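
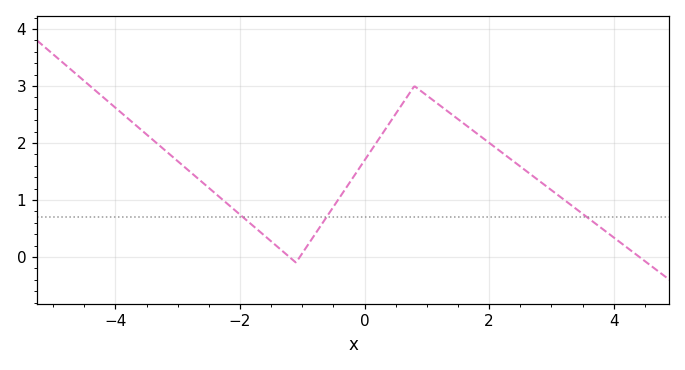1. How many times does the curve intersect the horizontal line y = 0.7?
3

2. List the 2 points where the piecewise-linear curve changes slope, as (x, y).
(-1.1, -0.1); (0.8, 3)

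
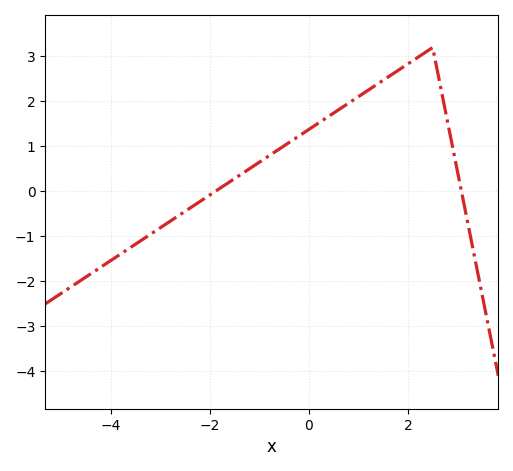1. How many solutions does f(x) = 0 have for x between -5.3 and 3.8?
2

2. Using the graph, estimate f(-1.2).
0.503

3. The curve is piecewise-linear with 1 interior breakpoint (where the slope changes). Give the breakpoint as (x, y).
(2.5, 3.2)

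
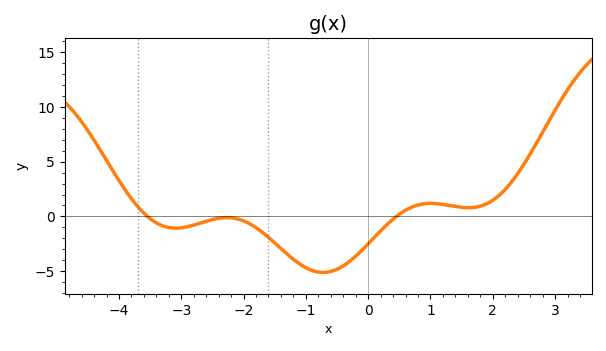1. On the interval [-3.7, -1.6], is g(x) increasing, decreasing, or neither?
neither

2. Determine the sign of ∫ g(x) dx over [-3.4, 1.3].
negative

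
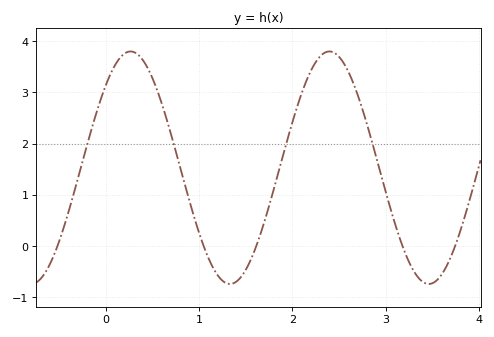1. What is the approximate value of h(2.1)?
3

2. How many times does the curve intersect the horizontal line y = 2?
4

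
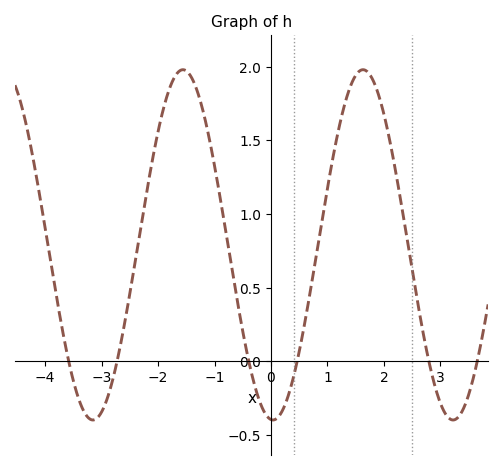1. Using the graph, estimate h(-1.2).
1.69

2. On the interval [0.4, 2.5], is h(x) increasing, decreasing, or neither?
neither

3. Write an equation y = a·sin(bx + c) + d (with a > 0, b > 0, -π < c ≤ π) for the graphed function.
y = 1.19sin(1.97x - 1.64) + 0.79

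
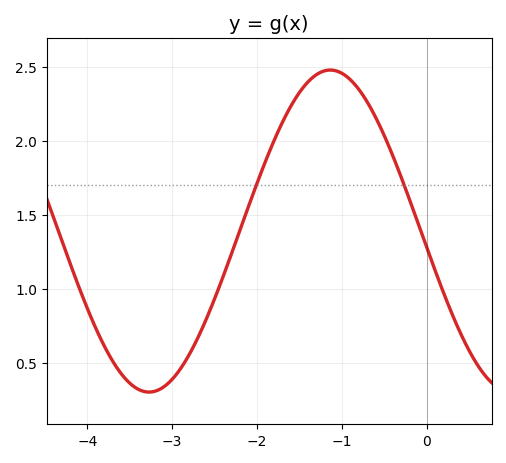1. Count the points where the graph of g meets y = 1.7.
2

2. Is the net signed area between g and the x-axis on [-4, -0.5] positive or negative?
positive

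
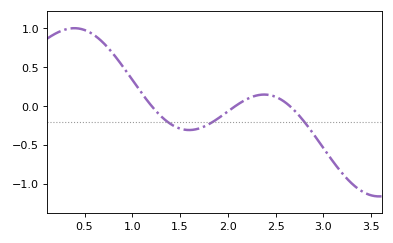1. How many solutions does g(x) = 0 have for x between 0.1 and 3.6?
3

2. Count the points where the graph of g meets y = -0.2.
3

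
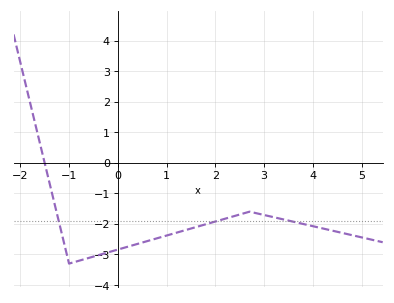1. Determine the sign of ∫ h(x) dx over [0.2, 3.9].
negative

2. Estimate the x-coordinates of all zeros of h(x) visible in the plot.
-1.5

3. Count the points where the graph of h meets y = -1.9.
3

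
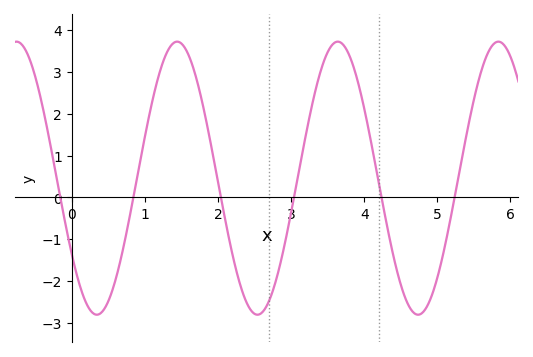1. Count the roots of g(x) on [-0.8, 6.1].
6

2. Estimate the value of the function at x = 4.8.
-2.75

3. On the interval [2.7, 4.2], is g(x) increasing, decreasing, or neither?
neither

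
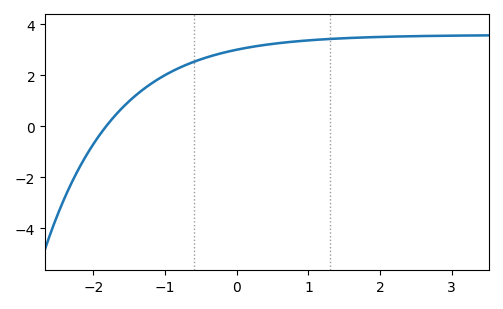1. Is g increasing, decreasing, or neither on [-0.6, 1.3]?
increasing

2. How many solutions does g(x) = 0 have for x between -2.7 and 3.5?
1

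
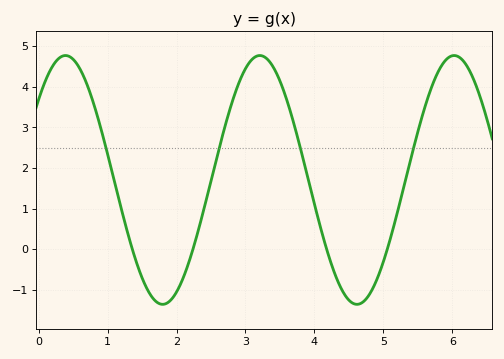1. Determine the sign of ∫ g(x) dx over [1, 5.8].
positive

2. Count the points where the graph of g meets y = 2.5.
4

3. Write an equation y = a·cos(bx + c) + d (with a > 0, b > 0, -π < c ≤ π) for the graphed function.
y = 3.06cos(2.2x - 0.87) + 1.71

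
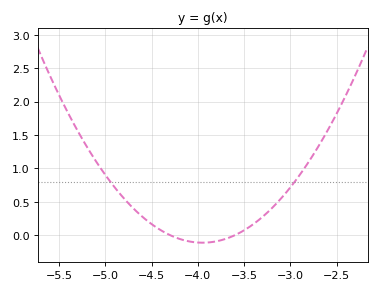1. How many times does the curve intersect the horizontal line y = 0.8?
2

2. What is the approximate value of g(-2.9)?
0.9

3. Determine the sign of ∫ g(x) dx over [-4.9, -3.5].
positive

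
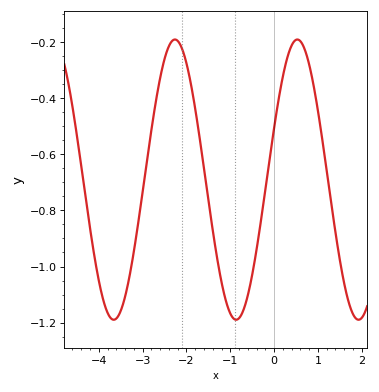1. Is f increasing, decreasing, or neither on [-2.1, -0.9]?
decreasing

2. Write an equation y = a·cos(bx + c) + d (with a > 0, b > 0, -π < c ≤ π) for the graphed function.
y = 0.5cos(2.25x - 1.19) - 0.69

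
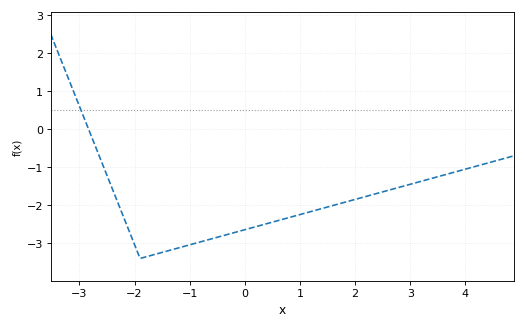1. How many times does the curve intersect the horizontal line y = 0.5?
1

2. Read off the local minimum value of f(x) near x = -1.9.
-3.4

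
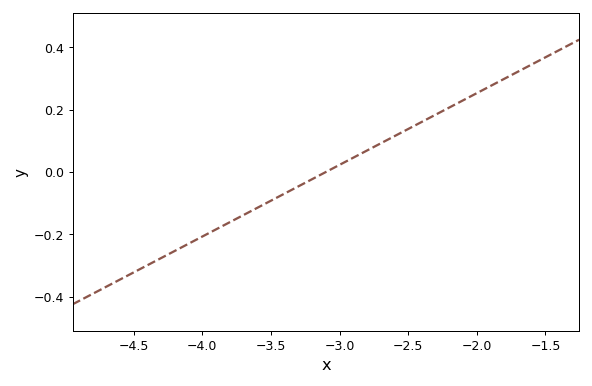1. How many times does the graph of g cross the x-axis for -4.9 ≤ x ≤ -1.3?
1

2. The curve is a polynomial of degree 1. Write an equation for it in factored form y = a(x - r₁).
y = 0.23(x + 3.1)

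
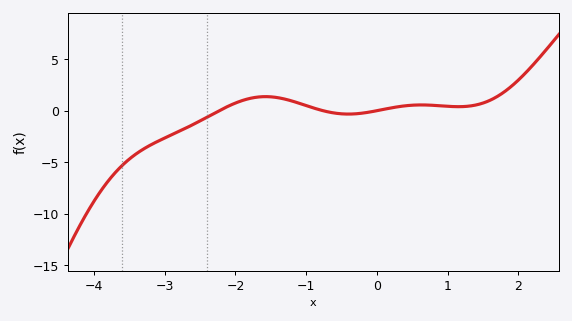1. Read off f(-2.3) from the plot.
0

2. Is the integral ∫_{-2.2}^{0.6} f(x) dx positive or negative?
positive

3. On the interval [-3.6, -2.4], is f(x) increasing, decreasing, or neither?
increasing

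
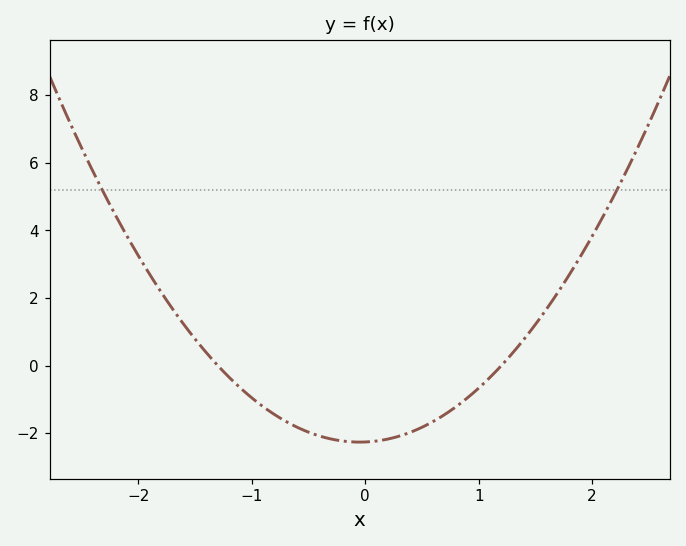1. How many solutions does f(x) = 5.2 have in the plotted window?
2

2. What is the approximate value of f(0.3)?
-2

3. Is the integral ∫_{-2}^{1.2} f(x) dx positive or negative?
negative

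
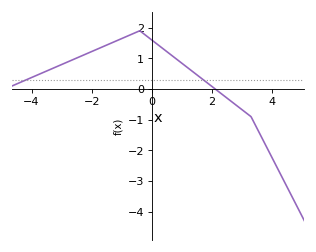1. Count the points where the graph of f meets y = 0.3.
2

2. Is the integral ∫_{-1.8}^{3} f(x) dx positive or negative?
positive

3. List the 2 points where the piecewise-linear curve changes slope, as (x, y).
(-0.4, 1.9); (3.3, -0.9)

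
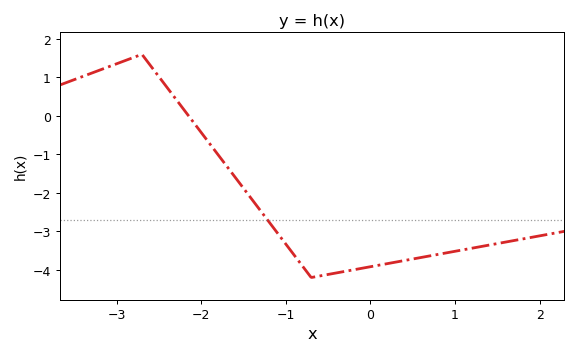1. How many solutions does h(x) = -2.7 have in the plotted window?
1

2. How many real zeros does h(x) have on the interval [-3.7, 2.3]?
1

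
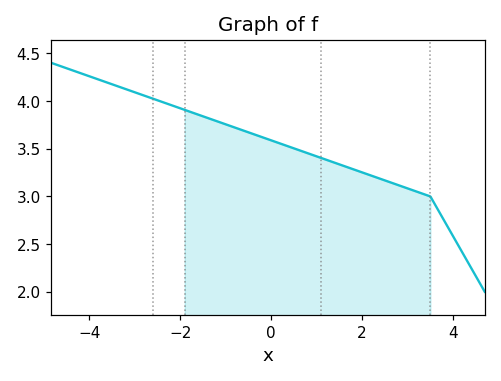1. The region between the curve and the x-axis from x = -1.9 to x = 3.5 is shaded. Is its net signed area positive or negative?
positive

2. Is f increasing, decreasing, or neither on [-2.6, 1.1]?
decreasing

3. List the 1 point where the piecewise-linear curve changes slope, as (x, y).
(3.5, 3)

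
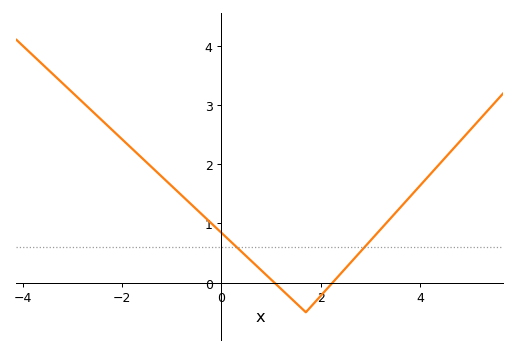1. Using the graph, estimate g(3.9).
1.55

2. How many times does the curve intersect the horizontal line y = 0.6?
2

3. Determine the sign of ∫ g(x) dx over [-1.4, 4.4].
positive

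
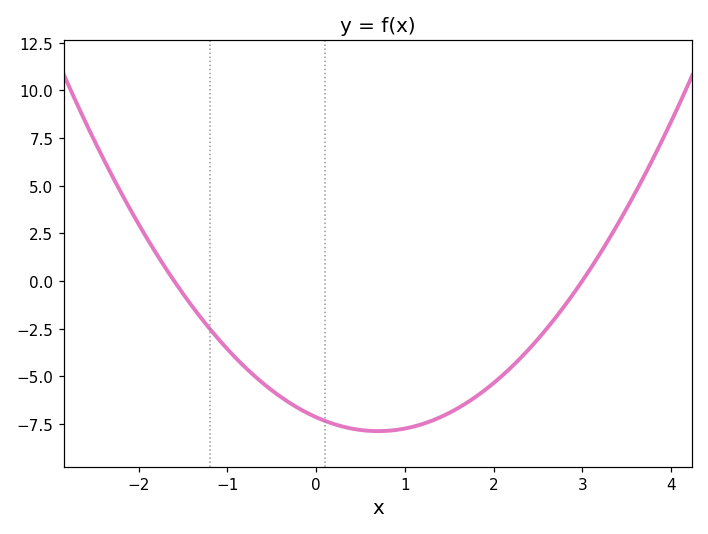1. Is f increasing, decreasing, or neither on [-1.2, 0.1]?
decreasing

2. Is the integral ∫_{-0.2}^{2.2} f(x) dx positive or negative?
negative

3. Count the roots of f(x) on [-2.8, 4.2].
2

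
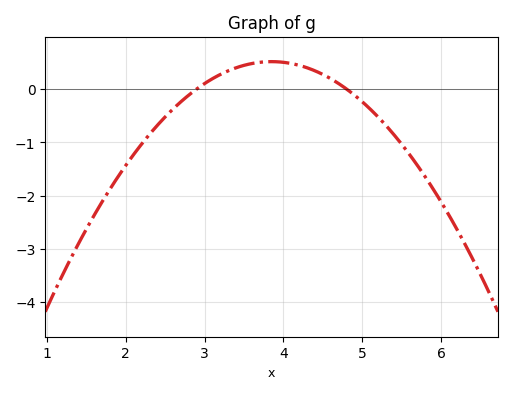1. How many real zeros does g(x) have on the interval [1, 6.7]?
2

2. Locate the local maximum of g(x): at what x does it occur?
3.85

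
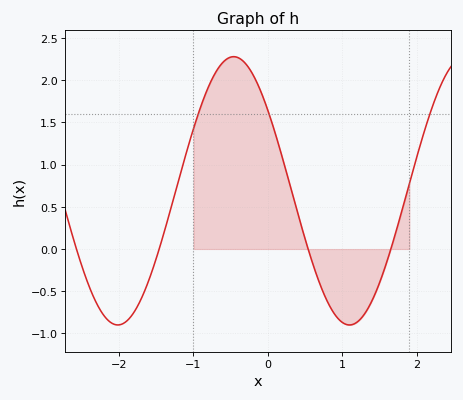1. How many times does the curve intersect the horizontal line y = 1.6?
3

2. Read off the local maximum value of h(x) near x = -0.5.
2.3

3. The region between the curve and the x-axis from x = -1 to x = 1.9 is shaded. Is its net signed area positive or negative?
positive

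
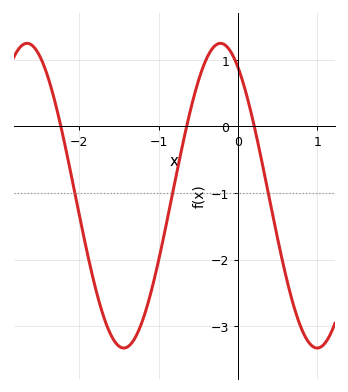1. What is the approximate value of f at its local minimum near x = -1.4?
-3.33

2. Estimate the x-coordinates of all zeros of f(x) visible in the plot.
-2.23, -0.647, 0.205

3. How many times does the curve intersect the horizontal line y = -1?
3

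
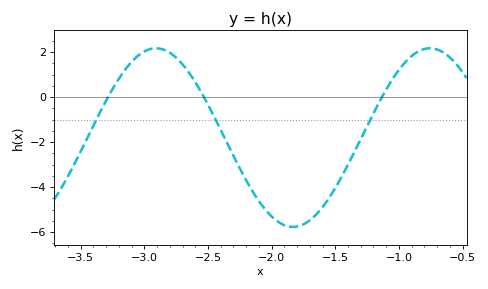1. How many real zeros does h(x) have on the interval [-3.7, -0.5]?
3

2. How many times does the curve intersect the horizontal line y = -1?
3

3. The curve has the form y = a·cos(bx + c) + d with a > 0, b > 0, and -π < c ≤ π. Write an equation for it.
y = 3.97cos(2.9x + 2.2) - 1.8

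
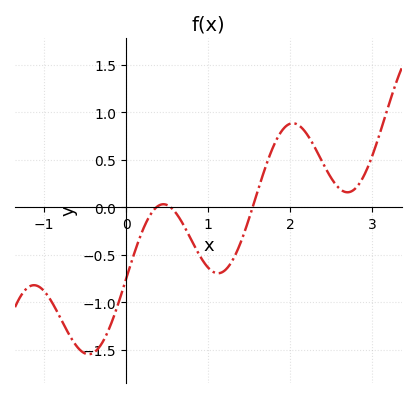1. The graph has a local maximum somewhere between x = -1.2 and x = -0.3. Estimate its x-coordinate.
-1.12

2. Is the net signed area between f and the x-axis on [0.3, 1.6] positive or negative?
negative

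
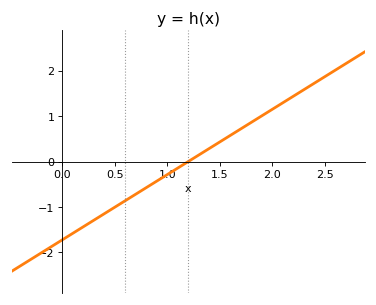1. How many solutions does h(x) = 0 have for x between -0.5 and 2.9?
1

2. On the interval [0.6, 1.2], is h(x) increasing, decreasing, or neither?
increasing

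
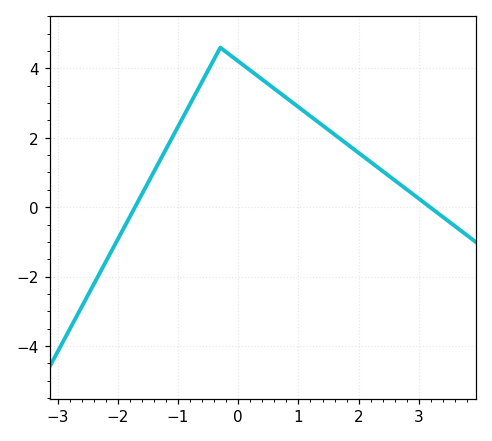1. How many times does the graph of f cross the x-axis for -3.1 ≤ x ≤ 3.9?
2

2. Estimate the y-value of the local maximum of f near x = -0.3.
4.6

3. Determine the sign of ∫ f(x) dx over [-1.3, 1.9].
positive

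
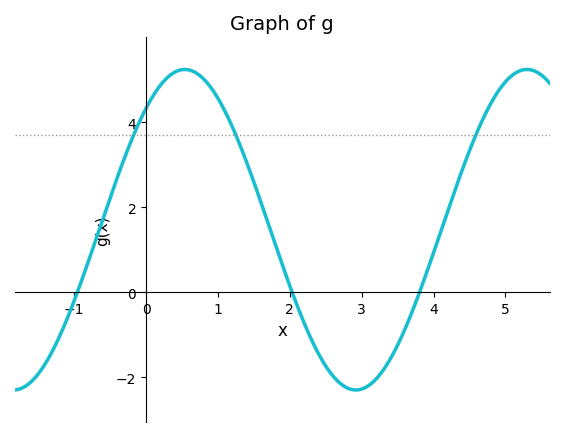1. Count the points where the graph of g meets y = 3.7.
3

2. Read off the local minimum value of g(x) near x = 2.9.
-2.3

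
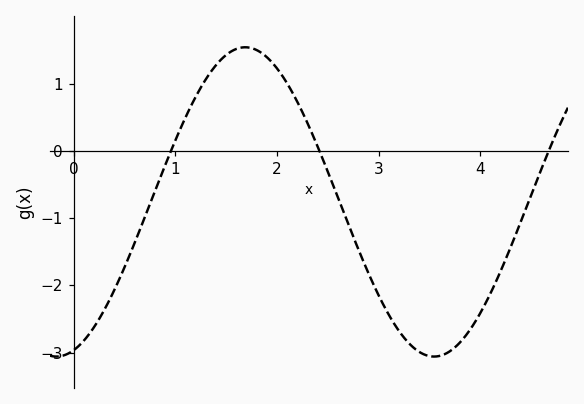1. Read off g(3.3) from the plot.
-2.9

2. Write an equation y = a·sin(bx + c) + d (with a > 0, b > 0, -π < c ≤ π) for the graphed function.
y = 2.3sin(1.7x - 1.3) - 0.76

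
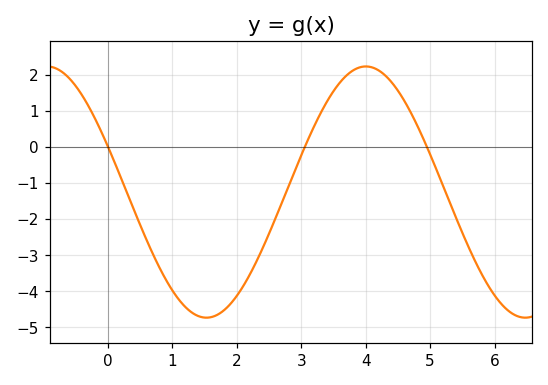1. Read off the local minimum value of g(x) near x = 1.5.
-4.7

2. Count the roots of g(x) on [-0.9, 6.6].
3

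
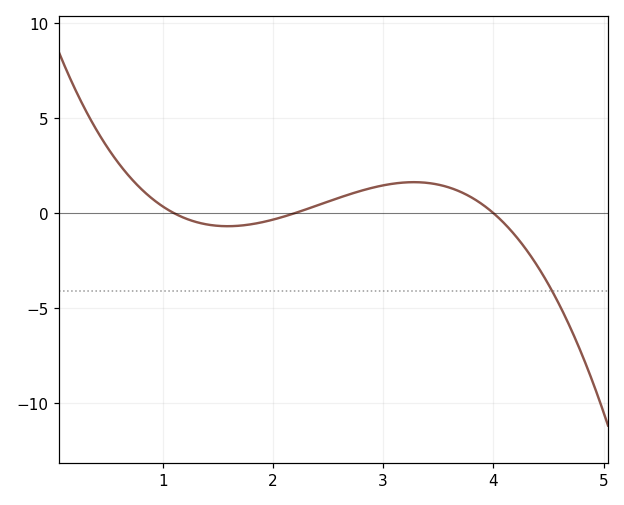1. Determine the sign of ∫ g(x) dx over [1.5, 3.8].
positive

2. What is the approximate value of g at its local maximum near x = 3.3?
1.63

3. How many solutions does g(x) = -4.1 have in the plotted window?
1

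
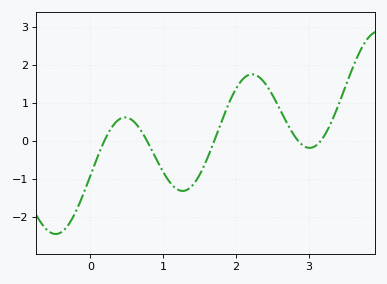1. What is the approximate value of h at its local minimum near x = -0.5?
-2.45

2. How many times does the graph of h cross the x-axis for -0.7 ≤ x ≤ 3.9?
5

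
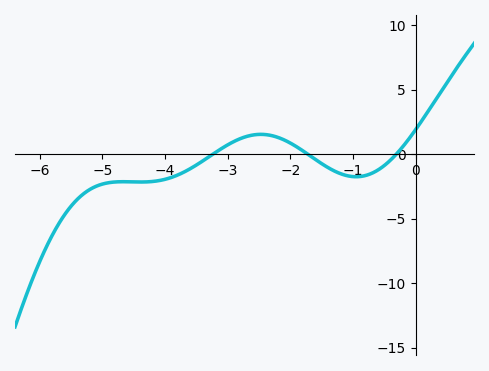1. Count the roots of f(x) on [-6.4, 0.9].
3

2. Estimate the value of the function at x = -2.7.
1.36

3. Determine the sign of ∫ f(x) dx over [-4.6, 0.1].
negative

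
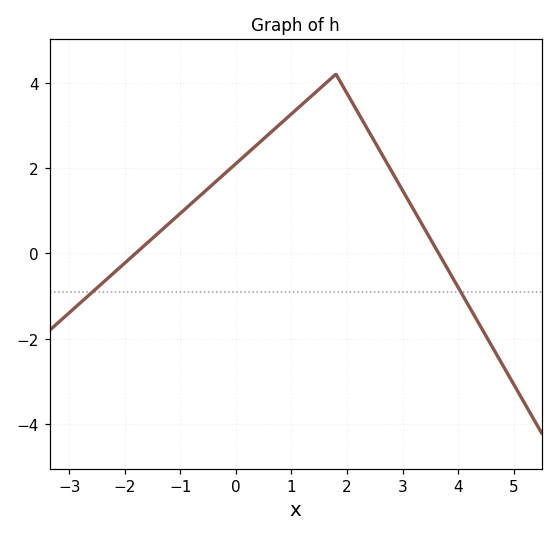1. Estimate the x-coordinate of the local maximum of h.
1.8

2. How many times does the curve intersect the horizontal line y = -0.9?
2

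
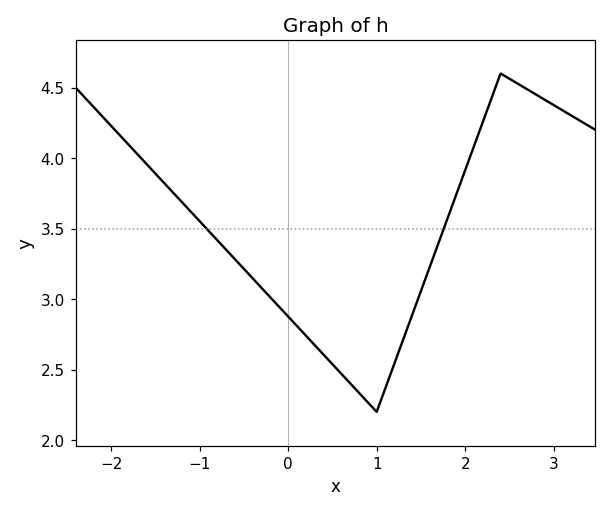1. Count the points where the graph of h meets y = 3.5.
2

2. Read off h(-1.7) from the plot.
4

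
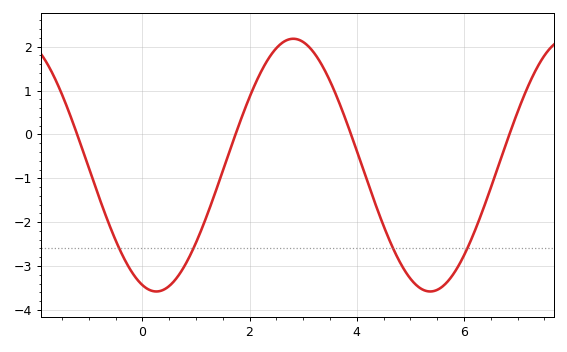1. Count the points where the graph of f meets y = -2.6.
4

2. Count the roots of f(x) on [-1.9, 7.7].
4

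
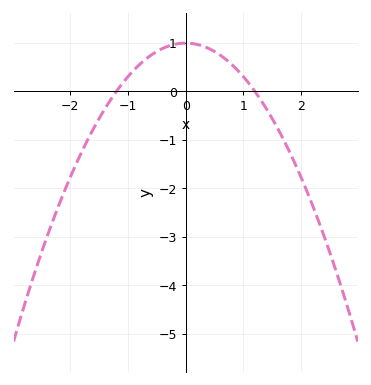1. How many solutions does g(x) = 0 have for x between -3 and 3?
2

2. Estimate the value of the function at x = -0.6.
0.7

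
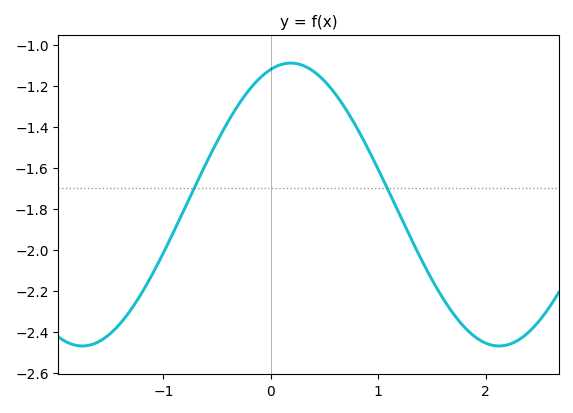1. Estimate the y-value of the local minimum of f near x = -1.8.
-2.47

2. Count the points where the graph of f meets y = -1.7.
2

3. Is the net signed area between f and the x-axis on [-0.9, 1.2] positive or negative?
negative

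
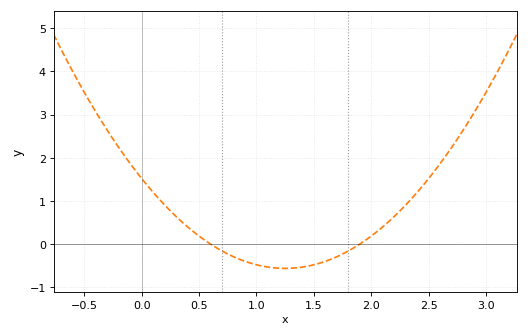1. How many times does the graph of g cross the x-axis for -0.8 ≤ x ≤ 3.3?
2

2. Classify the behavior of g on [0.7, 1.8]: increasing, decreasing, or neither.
neither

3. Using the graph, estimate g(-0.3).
2.63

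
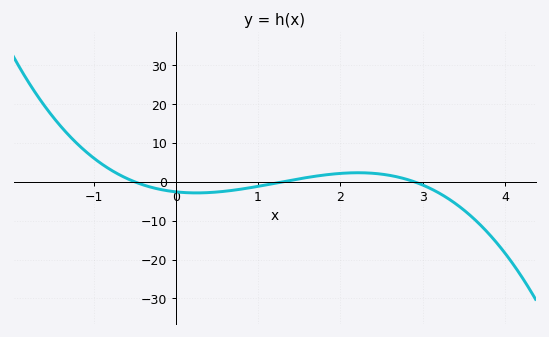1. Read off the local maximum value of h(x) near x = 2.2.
2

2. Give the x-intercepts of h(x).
-0.5, 1.3, 2.9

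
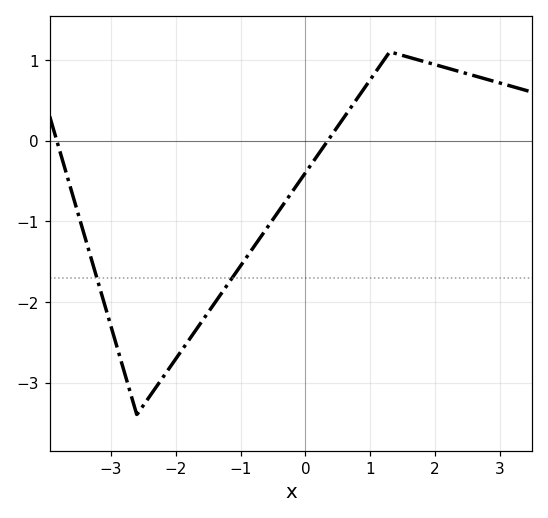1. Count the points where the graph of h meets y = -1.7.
2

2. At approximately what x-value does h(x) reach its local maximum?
1.3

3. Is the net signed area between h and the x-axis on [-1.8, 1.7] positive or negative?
negative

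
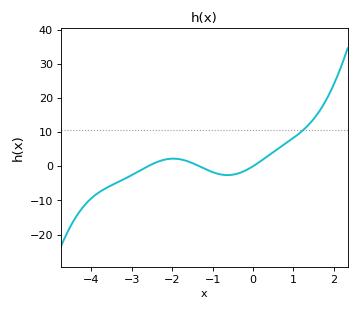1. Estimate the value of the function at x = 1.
8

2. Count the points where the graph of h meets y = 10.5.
1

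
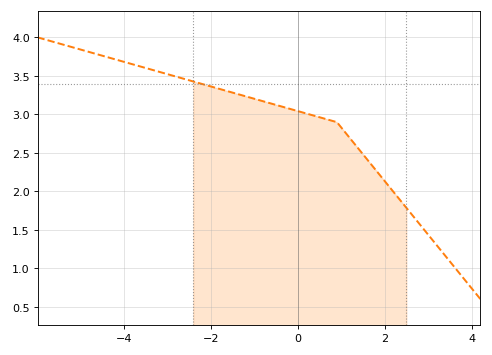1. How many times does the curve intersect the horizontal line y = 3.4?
1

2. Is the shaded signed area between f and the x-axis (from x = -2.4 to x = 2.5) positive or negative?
positive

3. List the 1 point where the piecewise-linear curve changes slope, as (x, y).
(0.9, 2.9)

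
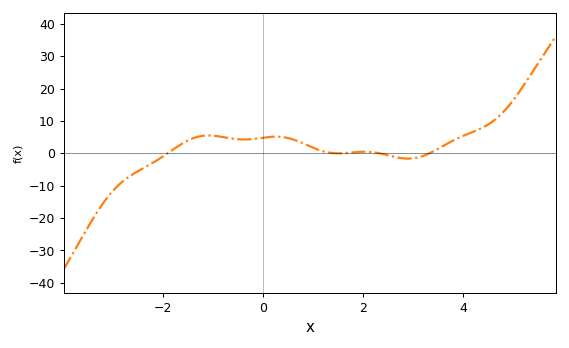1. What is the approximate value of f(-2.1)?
-1.9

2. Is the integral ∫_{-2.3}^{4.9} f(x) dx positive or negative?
positive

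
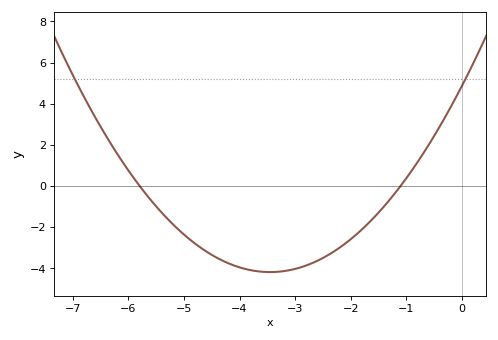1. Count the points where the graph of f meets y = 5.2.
2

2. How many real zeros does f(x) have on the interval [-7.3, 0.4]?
2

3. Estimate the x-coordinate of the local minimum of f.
-3.4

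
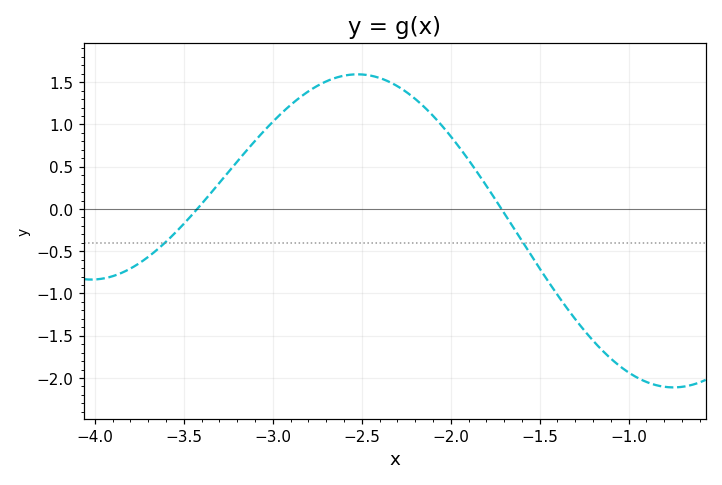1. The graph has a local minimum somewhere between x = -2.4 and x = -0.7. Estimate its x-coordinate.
-0.749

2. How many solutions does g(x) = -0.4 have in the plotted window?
2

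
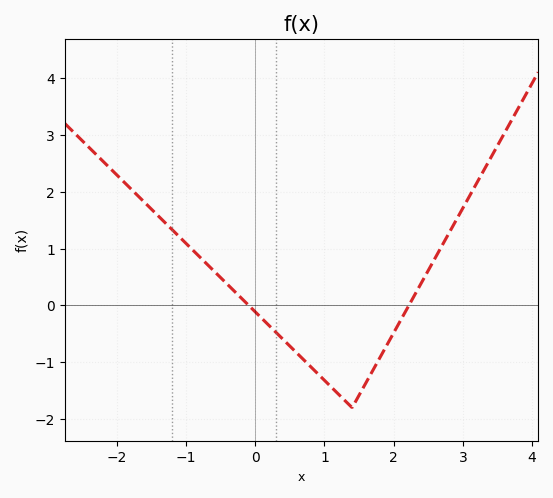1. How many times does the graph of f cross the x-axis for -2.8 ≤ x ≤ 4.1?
2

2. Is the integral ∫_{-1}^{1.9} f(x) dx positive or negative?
negative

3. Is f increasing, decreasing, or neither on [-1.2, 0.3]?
decreasing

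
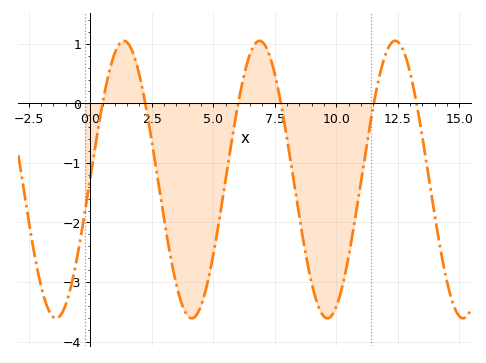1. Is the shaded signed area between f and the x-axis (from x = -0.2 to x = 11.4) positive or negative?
negative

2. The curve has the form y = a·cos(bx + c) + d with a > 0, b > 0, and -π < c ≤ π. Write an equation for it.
y = 2.33cos(1.14x - 1.56) - 1.28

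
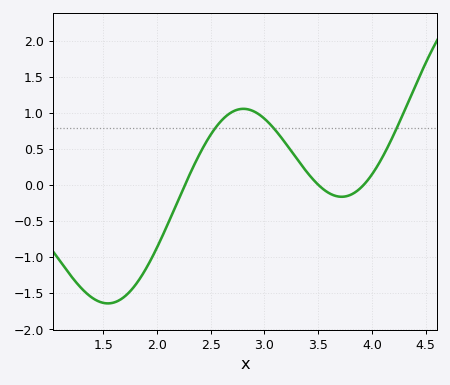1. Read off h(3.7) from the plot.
-0.15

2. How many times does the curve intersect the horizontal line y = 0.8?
3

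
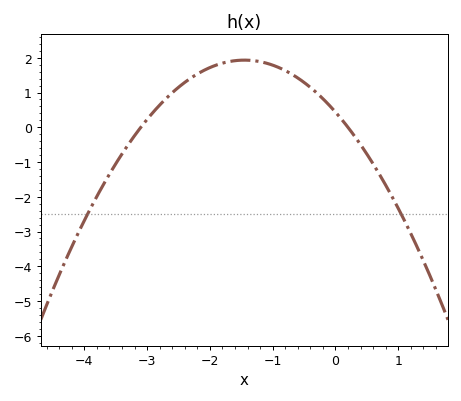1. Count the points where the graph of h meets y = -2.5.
2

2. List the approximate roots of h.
-3.1, 0.2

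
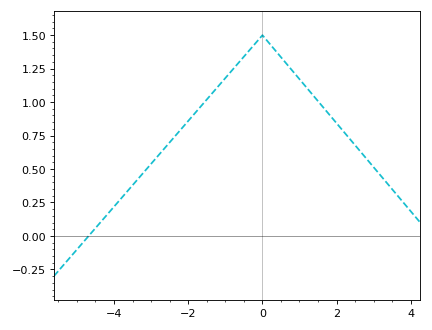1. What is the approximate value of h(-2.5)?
0.7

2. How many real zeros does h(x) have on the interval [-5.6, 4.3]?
1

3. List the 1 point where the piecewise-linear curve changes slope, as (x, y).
(0, 1.5)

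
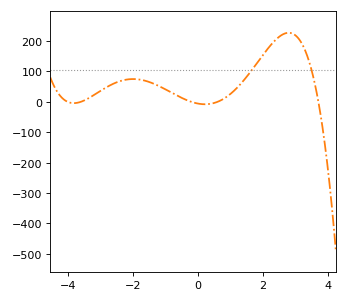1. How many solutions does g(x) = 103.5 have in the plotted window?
2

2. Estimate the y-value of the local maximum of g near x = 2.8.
230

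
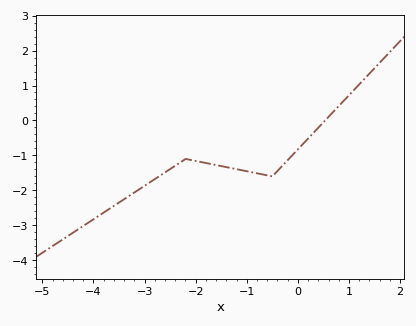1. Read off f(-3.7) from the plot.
-2.54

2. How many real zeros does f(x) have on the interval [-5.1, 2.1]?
1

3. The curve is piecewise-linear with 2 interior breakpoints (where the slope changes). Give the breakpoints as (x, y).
(-2.2, -1.1); (-0.5, -1.6)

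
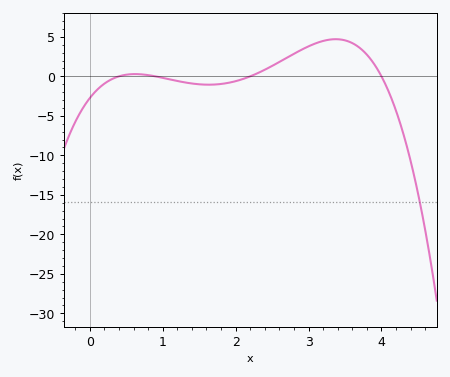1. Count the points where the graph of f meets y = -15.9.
1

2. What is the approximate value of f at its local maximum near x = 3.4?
4.7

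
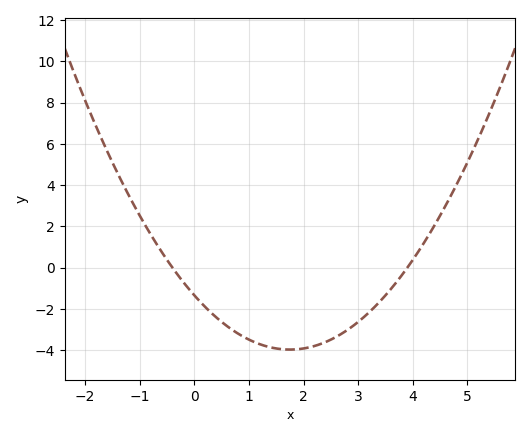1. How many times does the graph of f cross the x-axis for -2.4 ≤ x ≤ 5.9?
2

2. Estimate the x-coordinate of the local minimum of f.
1.75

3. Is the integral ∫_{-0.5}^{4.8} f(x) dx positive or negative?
negative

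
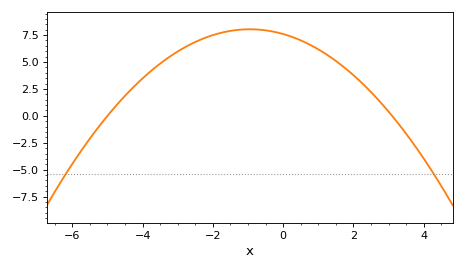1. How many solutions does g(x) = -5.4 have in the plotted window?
2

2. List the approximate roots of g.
-5, 3.1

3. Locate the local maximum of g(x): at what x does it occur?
-0.95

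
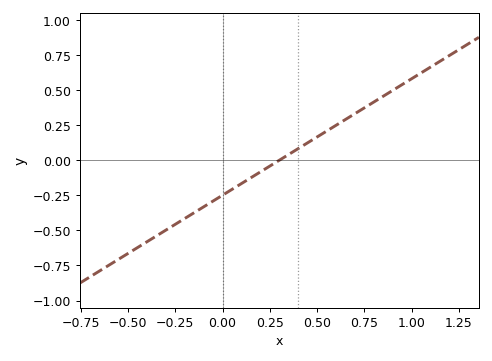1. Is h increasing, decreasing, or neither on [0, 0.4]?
increasing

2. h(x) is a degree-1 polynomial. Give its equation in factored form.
y = 0.83(x - 0.3)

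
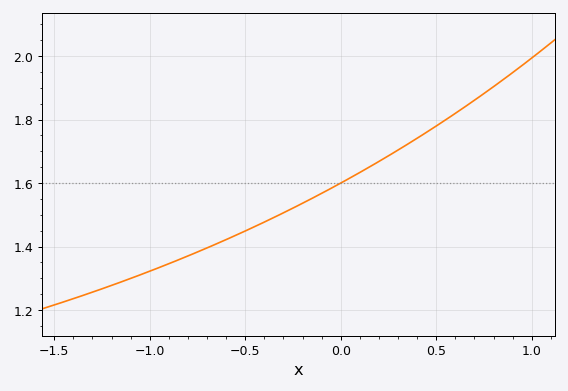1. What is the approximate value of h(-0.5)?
1.44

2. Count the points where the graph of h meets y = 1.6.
1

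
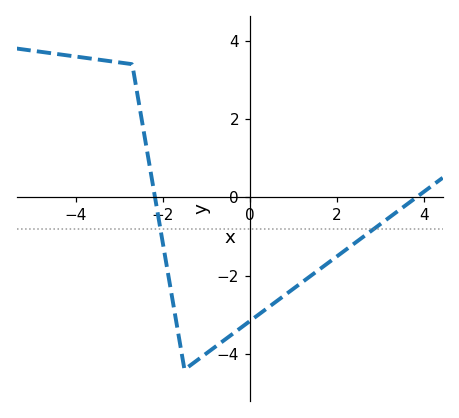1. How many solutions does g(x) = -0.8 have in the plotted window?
2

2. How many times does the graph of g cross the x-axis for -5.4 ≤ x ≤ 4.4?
2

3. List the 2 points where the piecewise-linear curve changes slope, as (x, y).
(-2.7, 3.4); (-1.5, -4.4)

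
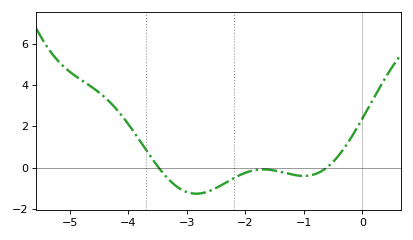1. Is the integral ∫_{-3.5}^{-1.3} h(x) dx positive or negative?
negative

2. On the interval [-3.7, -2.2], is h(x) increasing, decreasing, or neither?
neither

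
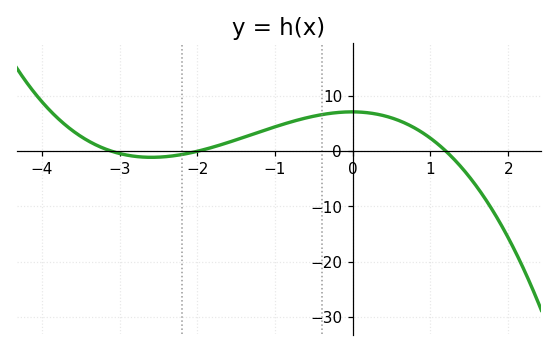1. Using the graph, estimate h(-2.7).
-1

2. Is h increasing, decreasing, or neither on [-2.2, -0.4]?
increasing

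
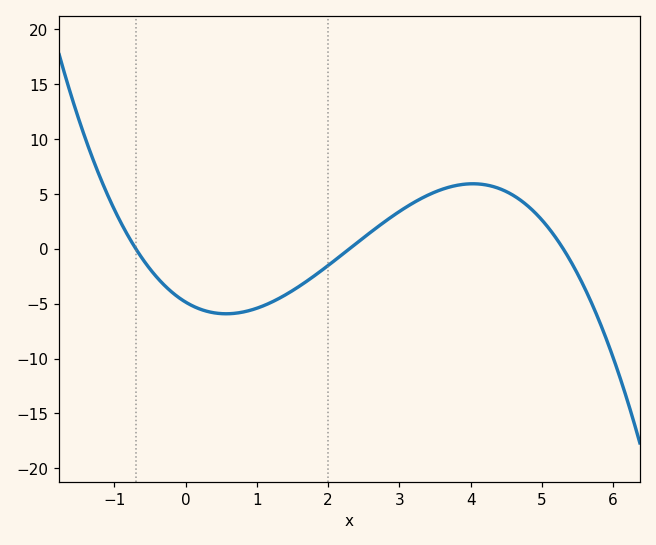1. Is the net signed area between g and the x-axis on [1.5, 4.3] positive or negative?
positive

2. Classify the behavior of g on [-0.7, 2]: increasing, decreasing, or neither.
neither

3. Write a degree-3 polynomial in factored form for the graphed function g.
y = -0.57(x + 0.7)(x - 2.3)(x - 5.3)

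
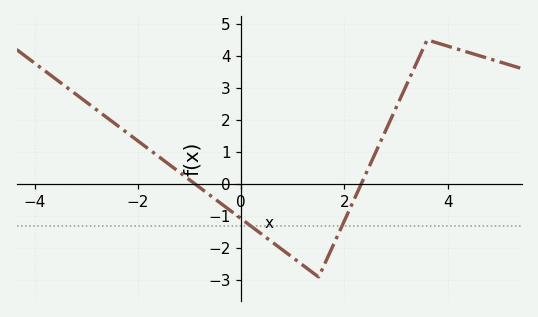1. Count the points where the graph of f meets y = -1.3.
2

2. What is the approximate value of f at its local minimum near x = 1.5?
-2.9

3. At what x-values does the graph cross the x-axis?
-0.8, 2.4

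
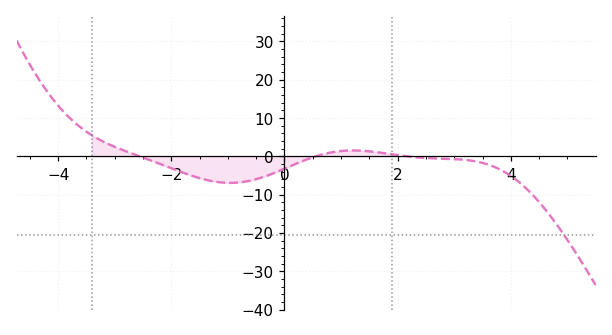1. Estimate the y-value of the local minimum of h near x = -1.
-7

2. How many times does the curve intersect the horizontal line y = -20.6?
1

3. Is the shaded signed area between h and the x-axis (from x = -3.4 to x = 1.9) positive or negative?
negative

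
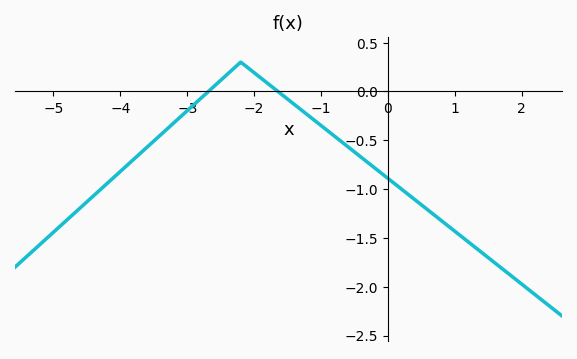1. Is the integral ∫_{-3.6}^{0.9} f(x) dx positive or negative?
negative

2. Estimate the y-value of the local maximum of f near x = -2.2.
0.299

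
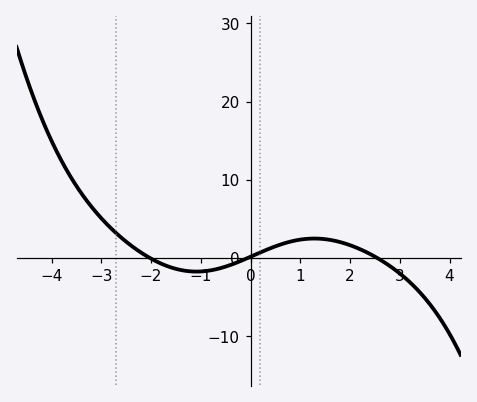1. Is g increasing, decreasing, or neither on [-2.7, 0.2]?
neither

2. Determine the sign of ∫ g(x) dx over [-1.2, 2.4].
positive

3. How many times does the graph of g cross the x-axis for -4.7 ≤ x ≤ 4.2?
3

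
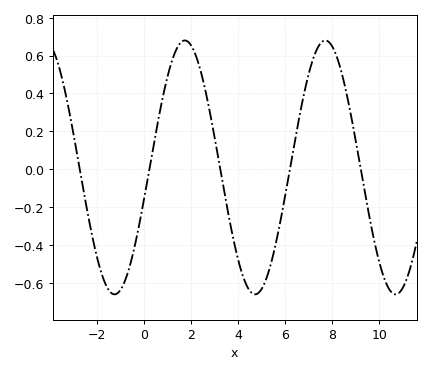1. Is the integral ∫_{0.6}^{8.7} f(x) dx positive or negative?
positive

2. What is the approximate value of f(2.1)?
0.629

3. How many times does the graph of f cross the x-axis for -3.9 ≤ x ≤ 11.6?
5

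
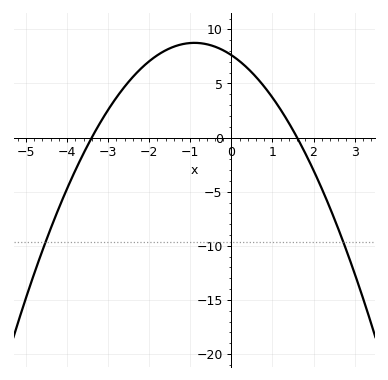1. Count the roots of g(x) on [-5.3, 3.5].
2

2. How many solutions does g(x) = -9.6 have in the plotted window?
2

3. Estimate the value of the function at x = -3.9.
-4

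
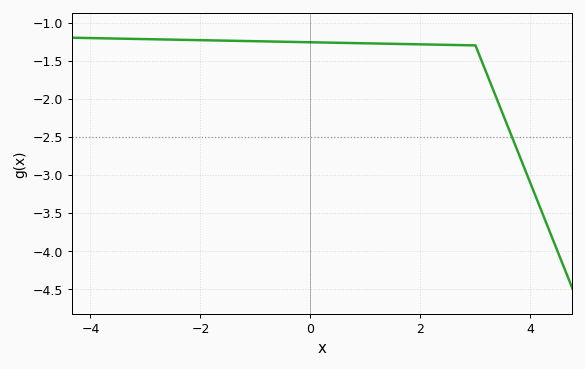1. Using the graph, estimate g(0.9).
-1.25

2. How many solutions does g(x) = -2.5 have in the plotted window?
1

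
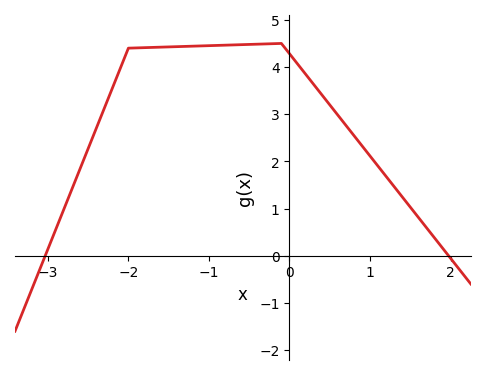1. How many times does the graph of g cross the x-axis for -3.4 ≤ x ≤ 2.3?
2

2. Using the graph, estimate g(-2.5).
2.3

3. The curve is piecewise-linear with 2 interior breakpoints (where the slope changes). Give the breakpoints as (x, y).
(-2, 4.4); (-0.1, 4.5)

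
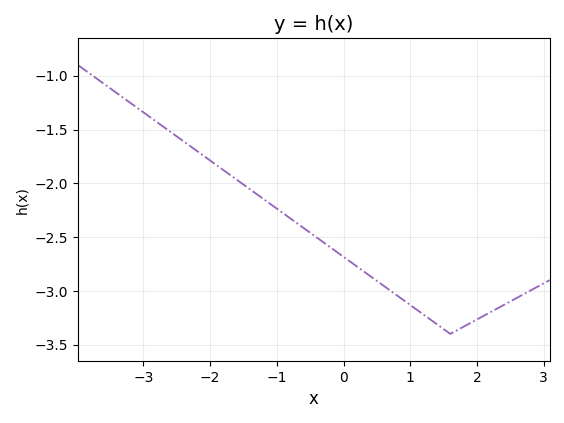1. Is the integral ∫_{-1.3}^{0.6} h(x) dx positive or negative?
negative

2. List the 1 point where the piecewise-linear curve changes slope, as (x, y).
(1.6, -3.4)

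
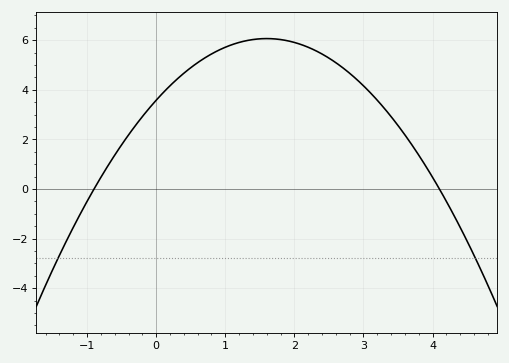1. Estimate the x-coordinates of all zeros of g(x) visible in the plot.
-0.9, 4.1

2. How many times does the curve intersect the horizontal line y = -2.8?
2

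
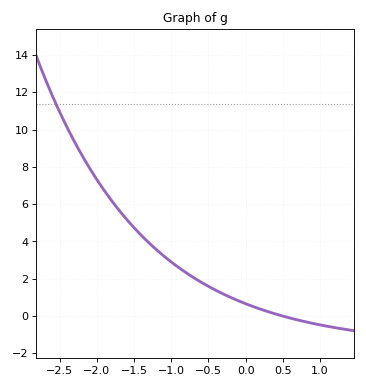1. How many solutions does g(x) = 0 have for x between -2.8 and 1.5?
1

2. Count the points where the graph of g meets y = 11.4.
1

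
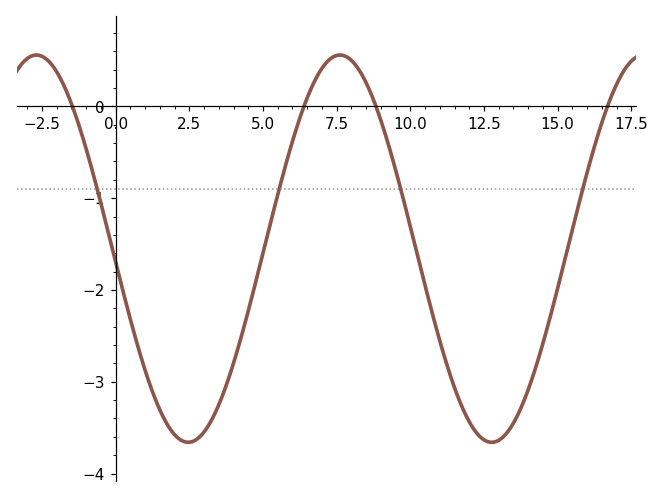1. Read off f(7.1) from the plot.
0.458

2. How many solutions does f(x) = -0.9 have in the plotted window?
4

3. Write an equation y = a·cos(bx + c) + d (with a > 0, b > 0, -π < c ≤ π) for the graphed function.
y = 2.11cos(0.61x + 1.64) - 1.55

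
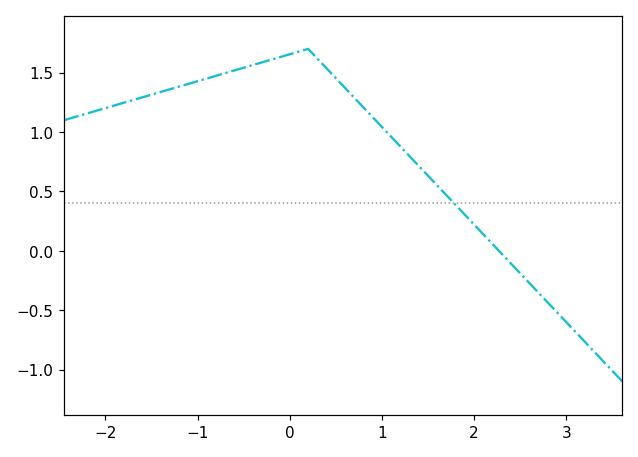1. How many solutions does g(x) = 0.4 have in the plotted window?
1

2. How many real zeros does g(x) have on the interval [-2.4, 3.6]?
1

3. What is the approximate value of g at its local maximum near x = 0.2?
1.7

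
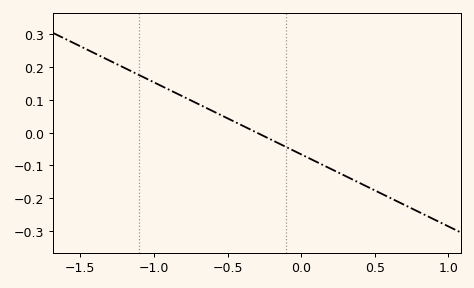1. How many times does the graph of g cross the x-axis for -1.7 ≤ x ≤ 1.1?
1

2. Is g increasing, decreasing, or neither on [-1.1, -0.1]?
decreasing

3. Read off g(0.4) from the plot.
-0.15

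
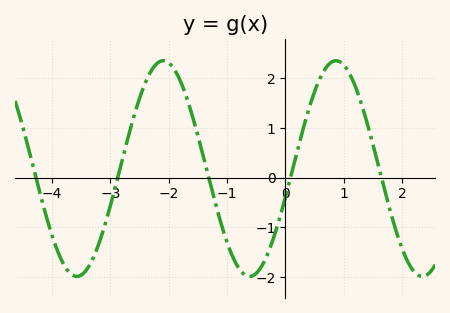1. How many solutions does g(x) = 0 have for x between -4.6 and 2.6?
5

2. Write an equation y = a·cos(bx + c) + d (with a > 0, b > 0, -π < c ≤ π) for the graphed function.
y = 2.17cos(2.1x - 1.8) + 0.18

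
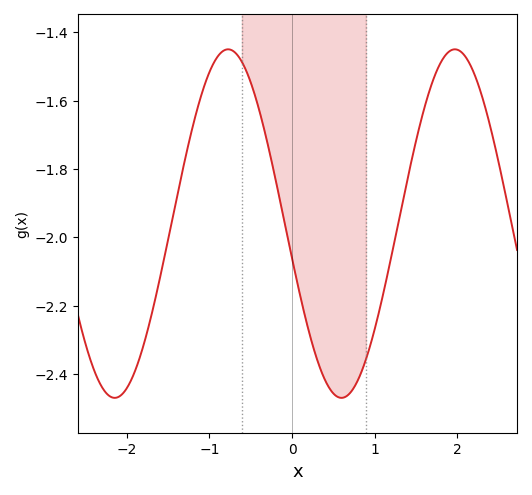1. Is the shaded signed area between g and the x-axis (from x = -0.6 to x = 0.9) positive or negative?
negative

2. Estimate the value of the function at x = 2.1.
-1.47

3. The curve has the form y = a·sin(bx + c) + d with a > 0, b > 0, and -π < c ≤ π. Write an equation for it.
y = 0.51sin(2.29x - 2.94) - 1.96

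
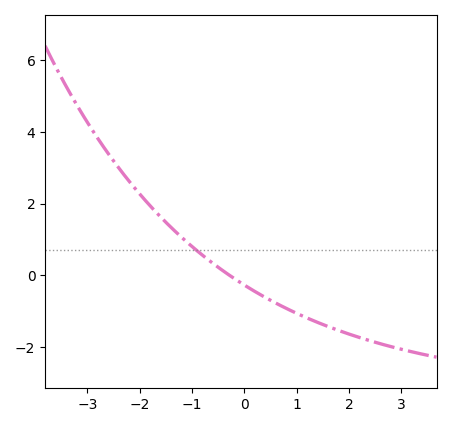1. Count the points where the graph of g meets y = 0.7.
1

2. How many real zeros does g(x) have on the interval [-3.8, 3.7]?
1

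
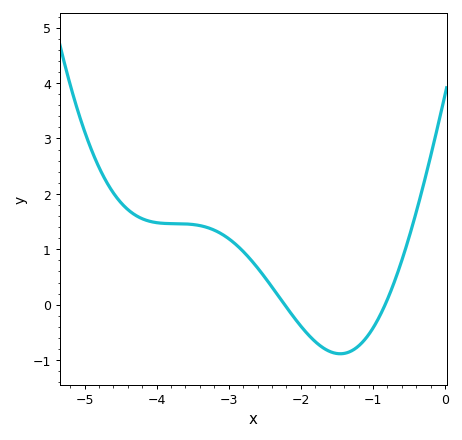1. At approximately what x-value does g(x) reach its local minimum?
-1.45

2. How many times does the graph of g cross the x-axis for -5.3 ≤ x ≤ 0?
2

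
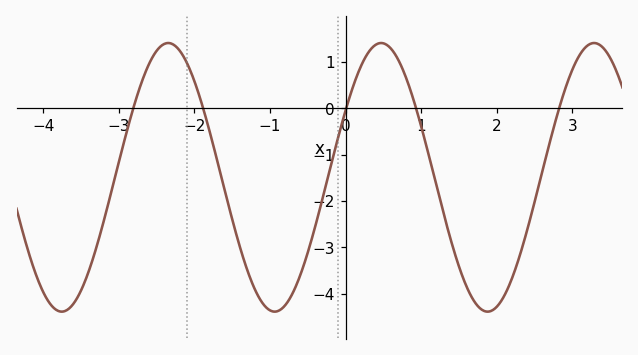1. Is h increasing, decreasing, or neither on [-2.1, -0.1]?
neither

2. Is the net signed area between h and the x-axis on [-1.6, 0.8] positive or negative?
negative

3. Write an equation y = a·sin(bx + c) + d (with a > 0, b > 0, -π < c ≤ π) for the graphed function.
y = 2.9sin(2.23x + 0.522) - 1.49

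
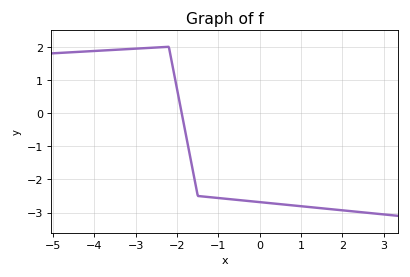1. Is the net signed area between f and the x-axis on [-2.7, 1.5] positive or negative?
negative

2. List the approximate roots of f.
-1.8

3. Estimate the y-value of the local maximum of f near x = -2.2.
2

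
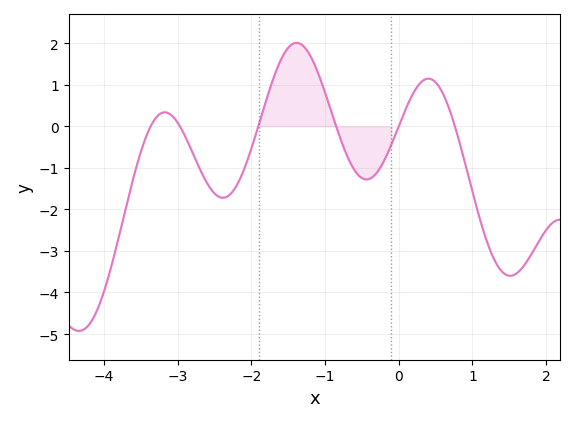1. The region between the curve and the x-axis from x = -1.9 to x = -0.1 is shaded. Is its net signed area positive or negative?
positive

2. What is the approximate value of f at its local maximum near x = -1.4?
2.01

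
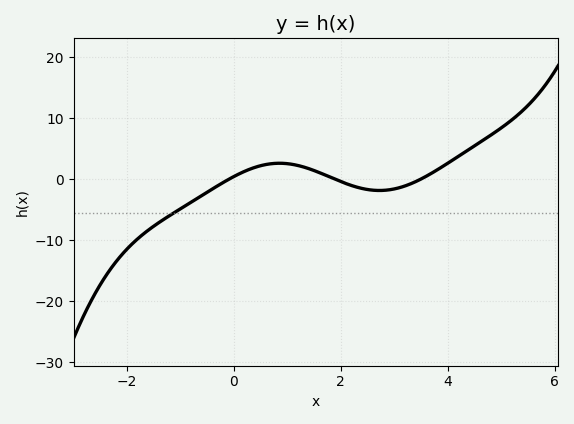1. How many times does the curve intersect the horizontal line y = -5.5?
1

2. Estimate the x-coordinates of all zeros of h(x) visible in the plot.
0, 1.8, 3.4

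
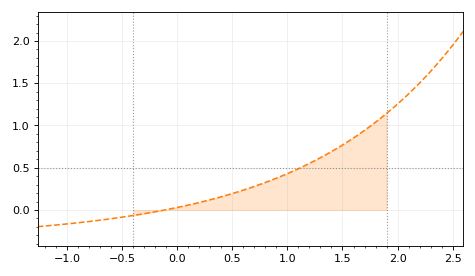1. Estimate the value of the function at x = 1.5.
0.769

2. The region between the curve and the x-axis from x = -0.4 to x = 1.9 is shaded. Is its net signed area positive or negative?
positive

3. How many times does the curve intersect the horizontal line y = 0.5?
1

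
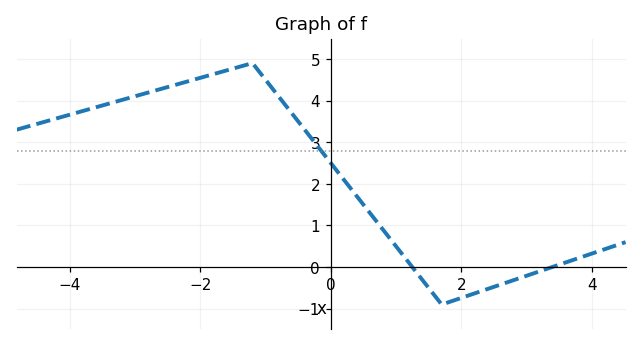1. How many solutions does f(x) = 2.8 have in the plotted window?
1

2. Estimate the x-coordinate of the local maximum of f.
-1.2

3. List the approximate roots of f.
1.25, 3.39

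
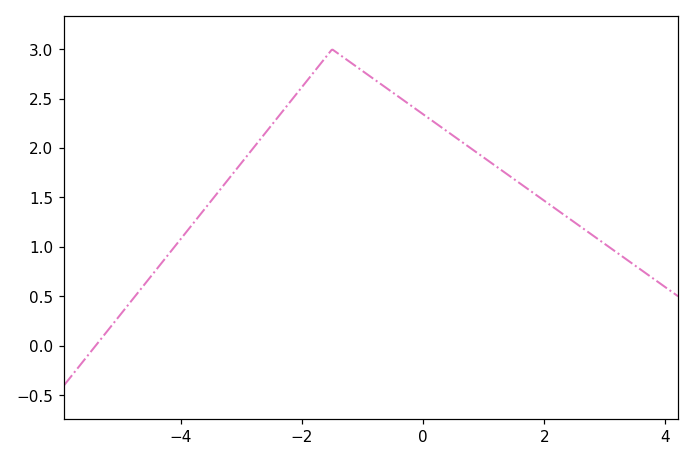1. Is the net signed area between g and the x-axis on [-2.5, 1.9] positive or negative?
positive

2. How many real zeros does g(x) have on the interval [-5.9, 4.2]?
1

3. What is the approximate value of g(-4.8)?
0.463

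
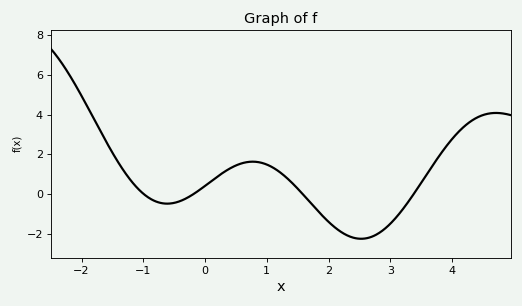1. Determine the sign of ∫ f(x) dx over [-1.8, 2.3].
positive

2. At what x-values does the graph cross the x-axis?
-1, -0.2, 1.6, 3.4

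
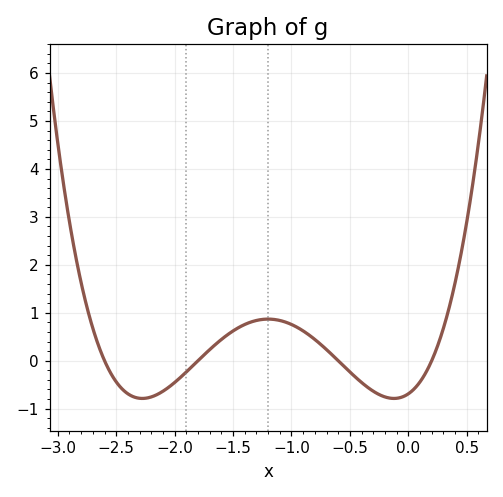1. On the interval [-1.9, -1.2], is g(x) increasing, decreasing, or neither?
increasing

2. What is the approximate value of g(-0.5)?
-0.2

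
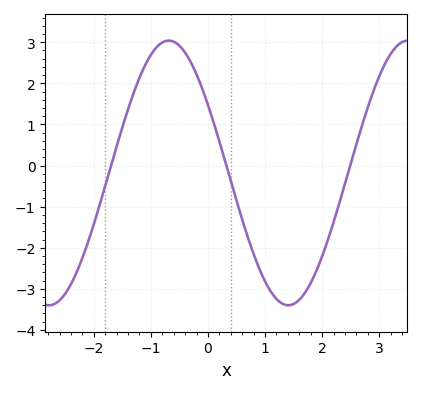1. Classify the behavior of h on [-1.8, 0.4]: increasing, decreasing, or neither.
neither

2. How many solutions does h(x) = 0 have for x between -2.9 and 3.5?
3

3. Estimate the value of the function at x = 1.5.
-3.4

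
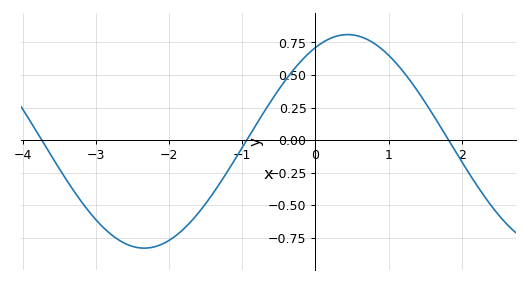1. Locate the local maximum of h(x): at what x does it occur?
0.441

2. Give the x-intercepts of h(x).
-3.74, -0.938, 1.82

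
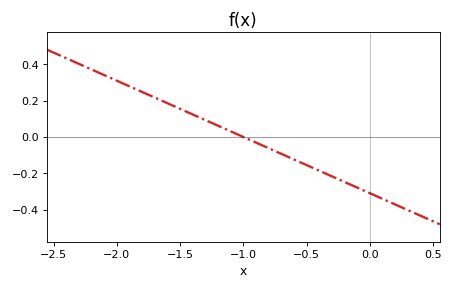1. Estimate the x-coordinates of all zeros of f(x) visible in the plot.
-1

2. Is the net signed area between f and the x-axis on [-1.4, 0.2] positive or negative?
negative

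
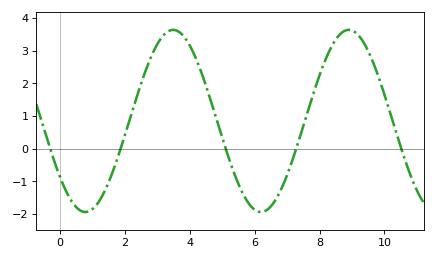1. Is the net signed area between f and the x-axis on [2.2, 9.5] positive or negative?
positive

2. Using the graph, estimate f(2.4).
1.7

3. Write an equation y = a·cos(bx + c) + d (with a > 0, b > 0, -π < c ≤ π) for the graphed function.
y = 2.79cos(1.2x + 2.2) + 0.85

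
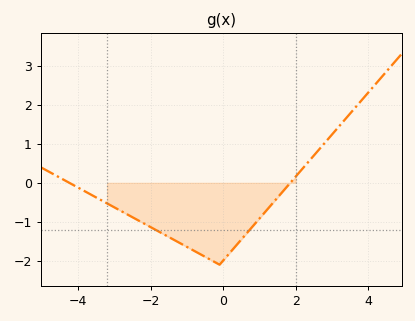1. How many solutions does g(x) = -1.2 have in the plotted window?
2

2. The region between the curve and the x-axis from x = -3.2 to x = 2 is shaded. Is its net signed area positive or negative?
negative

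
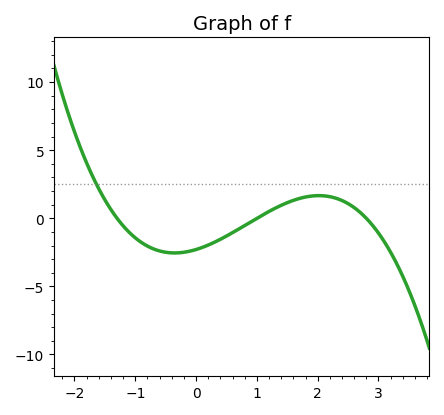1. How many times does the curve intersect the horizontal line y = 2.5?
1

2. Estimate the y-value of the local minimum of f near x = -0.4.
-2.55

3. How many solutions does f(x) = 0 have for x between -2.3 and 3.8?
3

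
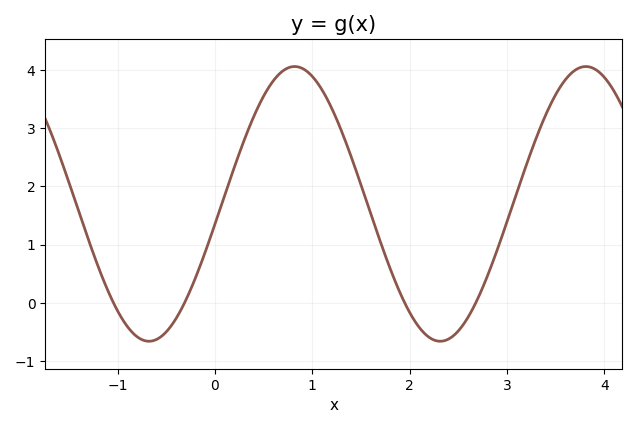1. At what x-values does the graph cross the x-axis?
-1, -0.3, 2, 2.7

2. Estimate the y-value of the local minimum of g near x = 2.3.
-0.7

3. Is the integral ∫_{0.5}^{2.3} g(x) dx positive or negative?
positive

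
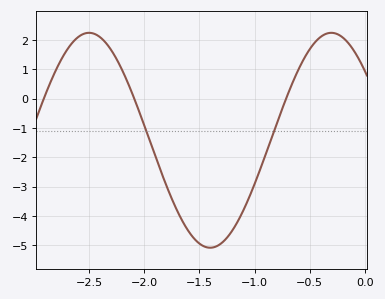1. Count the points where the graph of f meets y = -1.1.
2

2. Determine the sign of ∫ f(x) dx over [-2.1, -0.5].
negative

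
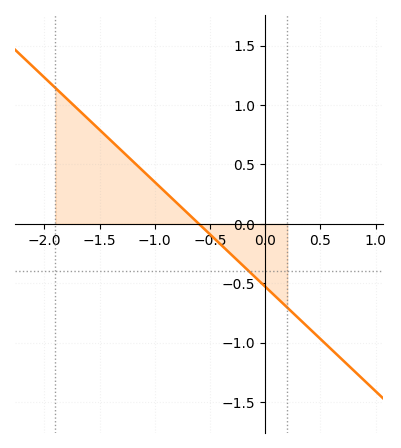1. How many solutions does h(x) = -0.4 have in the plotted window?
1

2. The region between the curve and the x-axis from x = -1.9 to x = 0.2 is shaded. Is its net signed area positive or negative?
positive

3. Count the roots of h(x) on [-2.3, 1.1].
1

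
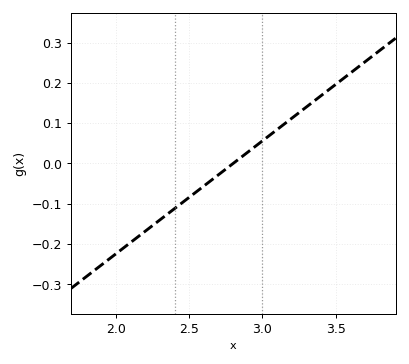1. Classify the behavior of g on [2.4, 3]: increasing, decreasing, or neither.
increasing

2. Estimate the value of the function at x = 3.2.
0.112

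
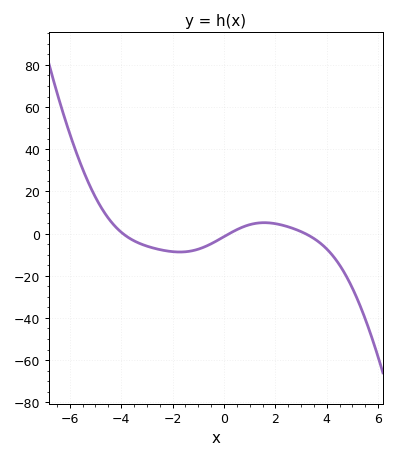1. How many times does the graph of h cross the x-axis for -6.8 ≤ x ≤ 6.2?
3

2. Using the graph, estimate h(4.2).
-10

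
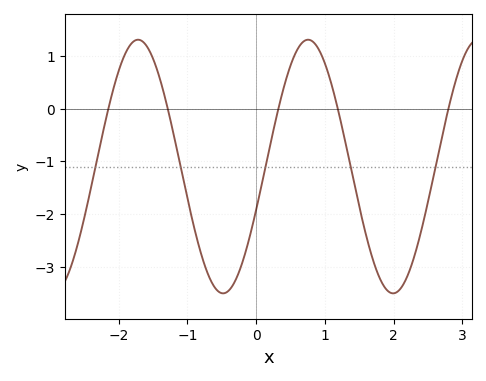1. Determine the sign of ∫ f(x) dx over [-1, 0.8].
negative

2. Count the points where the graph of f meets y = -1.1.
5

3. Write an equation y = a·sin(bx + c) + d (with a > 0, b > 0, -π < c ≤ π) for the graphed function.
y = 2.41sin(2.5x - 0.35) - 1.1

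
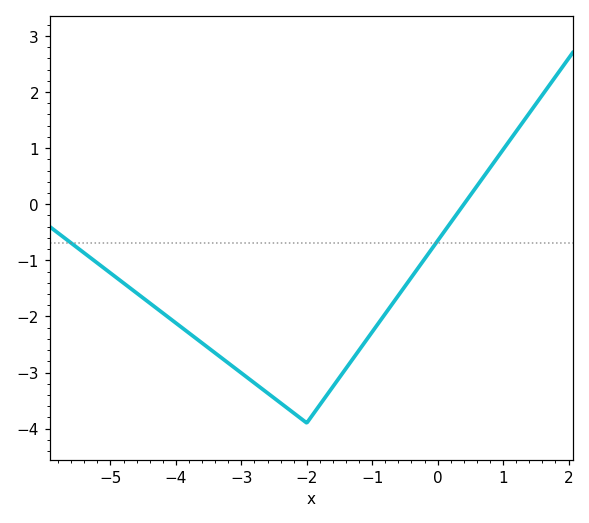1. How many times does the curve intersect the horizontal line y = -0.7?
2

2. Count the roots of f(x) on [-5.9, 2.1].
1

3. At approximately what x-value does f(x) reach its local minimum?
-2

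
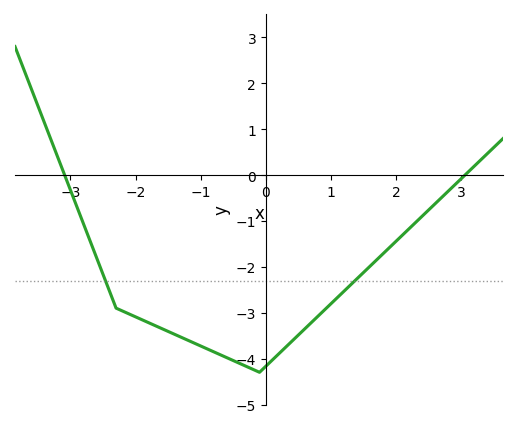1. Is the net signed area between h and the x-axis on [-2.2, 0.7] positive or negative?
negative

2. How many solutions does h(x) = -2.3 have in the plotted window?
2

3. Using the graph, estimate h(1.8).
-1.71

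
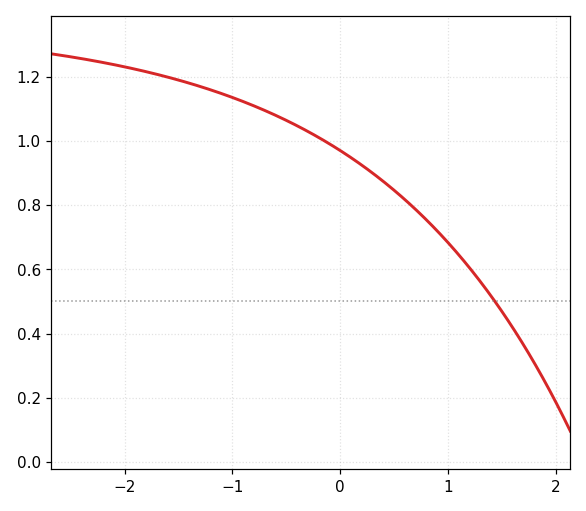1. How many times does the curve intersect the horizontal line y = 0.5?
1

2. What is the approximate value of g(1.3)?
0.563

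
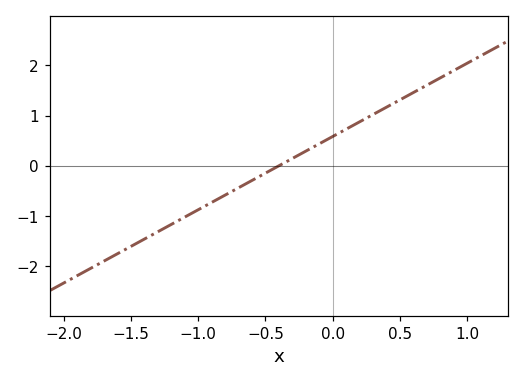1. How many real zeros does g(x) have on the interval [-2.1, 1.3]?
1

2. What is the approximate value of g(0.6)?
1.46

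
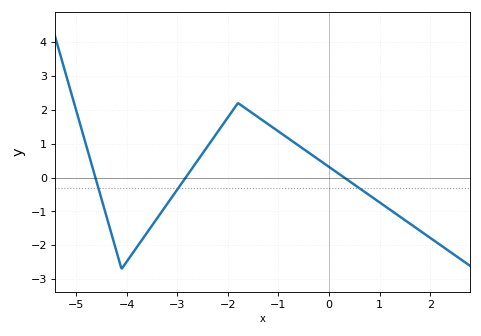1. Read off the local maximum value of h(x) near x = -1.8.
2.2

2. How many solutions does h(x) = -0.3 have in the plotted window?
3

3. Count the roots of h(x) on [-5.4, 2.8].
3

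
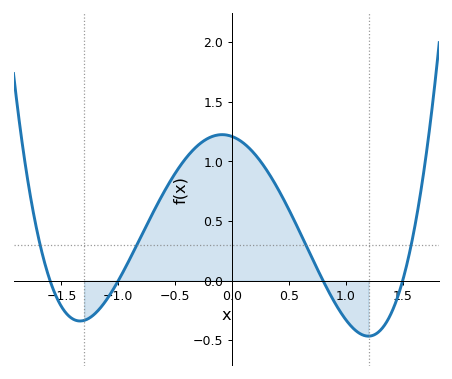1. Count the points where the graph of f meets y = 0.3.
4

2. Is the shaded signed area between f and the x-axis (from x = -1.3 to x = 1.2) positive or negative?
positive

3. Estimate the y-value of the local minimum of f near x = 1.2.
-0.45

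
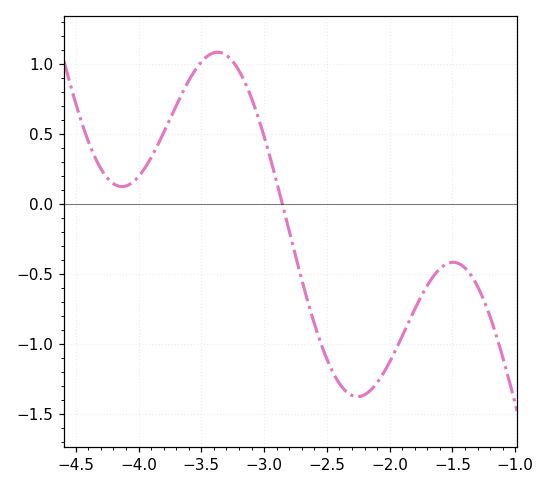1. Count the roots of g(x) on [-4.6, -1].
1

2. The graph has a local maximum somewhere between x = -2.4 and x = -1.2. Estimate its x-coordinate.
-1.5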